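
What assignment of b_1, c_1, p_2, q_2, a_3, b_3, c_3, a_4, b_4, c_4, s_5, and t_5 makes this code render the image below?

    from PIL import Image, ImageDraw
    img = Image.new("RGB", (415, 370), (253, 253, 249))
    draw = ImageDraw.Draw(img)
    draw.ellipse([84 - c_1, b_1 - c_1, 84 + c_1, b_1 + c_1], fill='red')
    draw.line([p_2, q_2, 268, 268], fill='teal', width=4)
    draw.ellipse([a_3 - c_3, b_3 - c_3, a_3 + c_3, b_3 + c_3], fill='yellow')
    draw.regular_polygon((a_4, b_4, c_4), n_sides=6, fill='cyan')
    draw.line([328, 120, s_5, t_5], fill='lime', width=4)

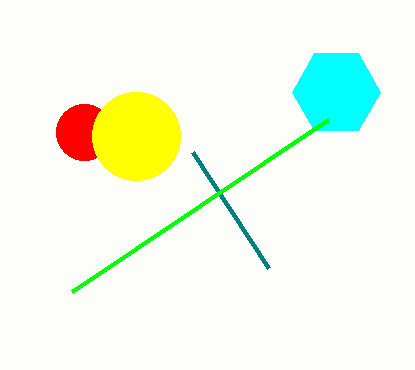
b_1 = 132; c_1 = 28; p_2 = 192; q_2 = 152; a_3 = 136; b_3 = 136; c_3 = 44; a_4 = 336; b_4 = 92; c_4 = 44; s_5 = 72; t_5 = 292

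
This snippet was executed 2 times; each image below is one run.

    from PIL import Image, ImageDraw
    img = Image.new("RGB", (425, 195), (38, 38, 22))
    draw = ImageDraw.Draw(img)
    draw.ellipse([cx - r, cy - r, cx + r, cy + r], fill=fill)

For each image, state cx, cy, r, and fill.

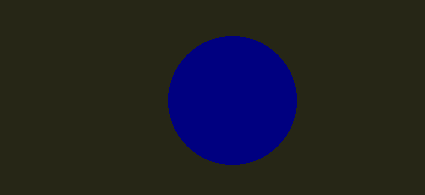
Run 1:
cx = 232; cy = 100; r = 64; fill = 'navy'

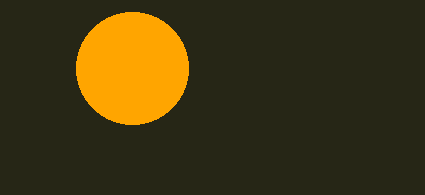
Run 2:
cx = 132; cy = 68; r = 56; fill = 'orange'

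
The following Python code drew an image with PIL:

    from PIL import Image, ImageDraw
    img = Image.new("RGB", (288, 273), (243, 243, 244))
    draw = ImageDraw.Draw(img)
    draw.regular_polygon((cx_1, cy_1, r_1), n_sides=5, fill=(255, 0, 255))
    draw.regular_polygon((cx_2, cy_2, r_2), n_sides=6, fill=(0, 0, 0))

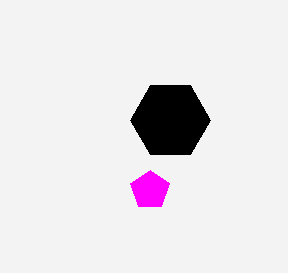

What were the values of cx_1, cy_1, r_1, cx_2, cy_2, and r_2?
cx_1 = 150; cy_1 = 190; r_1 = 20; cx_2 = 170; cy_2 = 120; r_2 = 40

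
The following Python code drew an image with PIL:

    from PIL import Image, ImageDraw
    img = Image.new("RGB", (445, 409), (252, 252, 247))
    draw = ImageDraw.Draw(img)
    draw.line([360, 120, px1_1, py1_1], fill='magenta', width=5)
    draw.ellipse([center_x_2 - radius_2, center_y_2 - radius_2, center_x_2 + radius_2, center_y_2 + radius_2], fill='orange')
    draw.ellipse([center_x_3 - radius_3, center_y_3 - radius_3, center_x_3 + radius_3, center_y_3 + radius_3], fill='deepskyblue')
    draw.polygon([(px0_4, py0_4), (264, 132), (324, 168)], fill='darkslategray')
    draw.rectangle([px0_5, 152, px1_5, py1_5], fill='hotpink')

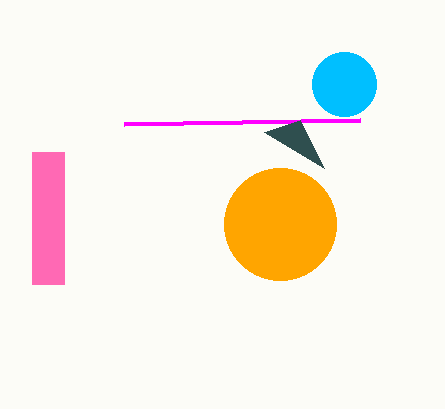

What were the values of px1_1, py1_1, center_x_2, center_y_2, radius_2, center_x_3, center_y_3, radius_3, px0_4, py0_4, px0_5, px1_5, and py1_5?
px1_1 = 124
py1_1 = 124
center_x_2 = 280
center_y_2 = 224
radius_2 = 56
center_x_3 = 344
center_y_3 = 84
radius_3 = 32
px0_4 = 300
py0_4 = 120
px0_5 = 32
px1_5 = 64
py1_5 = 284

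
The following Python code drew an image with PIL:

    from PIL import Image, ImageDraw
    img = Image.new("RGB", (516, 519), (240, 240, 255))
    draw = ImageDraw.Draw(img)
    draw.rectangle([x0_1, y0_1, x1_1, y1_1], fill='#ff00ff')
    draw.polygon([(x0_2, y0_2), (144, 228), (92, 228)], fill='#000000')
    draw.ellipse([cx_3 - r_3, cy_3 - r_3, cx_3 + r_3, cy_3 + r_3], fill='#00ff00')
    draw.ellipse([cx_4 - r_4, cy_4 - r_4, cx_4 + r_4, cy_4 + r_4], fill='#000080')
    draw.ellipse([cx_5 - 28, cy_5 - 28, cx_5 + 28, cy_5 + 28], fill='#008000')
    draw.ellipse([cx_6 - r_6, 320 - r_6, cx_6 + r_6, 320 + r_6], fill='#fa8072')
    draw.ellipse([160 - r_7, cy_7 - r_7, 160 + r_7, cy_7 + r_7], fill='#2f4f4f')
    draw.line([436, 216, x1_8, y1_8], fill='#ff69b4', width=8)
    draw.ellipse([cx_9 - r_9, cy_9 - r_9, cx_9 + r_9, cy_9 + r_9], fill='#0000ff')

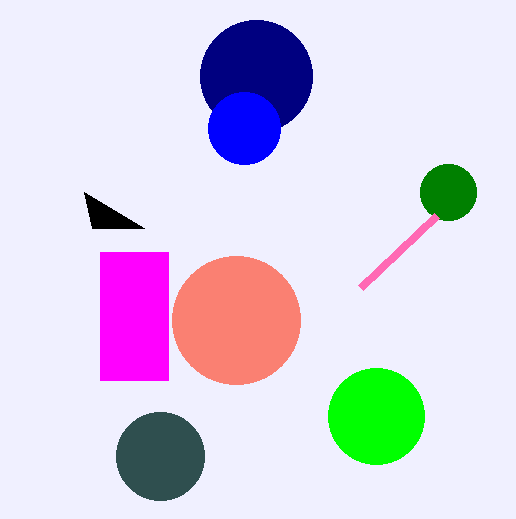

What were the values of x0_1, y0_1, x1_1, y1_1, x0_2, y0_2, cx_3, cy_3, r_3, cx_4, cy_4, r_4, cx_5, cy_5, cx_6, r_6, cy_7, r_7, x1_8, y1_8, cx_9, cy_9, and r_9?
x0_1 = 100; y0_1 = 252; x1_1 = 168; y1_1 = 380; x0_2 = 84; y0_2 = 192; cx_3 = 376; cy_3 = 416; r_3 = 48; cx_4 = 256; cy_4 = 76; r_4 = 56; cx_5 = 448; cy_5 = 192; cx_6 = 236; r_6 = 64; cy_7 = 456; r_7 = 44; x1_8 = 360; y1_8 = 288; cx_9 = 244; cy_9 = 128; r_9 = 36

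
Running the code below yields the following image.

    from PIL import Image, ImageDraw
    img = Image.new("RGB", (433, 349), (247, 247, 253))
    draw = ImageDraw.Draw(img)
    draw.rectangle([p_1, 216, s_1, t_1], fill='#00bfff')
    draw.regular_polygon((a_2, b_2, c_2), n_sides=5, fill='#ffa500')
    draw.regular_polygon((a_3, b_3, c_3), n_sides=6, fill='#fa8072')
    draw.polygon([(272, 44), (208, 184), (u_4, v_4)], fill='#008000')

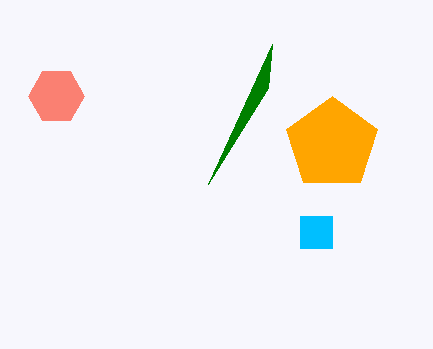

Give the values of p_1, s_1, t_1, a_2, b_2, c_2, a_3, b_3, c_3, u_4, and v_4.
p_1 = 300, s_1 = 332, t_1 = 248, a_2 = 332, b_2 = 144, c_2 = 48, a_3 = 56, b_3 = 96, c_3 = 28, u_4 = 268, v_4 = 88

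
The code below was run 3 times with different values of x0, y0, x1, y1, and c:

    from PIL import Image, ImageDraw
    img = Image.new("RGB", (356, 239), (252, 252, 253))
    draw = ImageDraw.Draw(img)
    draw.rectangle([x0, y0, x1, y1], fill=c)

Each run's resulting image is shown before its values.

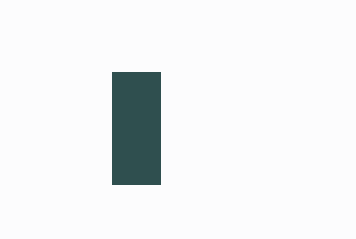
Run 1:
x0 = 112, y0 = 72, x1 = 160, y1 = 184, c = 'darkslategray'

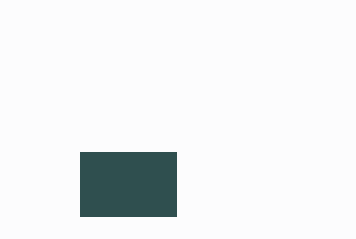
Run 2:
x0 = 80, y0 = 152, x1 = 176, y1 = 216, c = 'darkslategray'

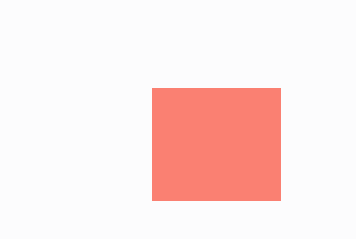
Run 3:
x0 = 152
y0 = 88
x1 = 280
y1 = 200
c = 'salmon'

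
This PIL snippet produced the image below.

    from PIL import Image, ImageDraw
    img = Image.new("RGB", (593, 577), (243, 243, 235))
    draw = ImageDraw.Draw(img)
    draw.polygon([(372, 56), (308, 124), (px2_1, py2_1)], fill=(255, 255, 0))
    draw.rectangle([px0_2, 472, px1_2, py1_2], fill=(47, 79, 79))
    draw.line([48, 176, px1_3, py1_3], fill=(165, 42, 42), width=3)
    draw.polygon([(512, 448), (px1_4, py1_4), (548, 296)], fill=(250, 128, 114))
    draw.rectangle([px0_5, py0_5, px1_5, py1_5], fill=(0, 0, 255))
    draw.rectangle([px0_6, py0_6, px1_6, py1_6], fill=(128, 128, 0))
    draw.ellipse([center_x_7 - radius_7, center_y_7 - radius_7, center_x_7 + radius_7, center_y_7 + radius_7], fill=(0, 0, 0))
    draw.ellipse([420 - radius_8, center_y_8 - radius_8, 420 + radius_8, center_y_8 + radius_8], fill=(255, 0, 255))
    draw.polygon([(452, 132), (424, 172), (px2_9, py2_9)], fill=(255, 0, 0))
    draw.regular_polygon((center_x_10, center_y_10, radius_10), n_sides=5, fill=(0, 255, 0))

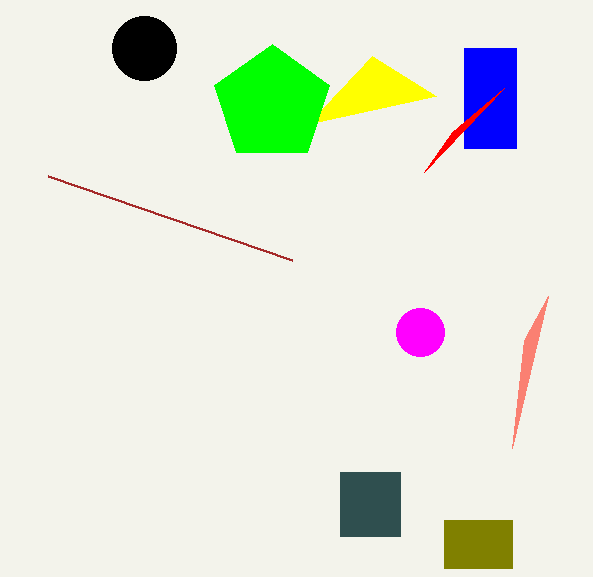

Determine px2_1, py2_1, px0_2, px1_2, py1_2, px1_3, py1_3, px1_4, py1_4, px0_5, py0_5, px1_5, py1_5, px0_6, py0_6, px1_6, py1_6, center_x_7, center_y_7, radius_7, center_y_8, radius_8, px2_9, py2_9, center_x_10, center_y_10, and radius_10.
px2_1 = 436; py2_1 = 96; px0_2 = 340; px1_2 = 400; py1_2 = 536; px1_3 = 292; py1_3 = 260; px1_4 = 524; py1_4 = 340; px0_5 = 464; py0_5 = 48; px1_5 = 516; py1_5 = 148; px0_6 = 444; py0_6 = 520; px1_6 = 512; py1_6 = 568; center_x_7 = 144; center_y_7 = 48; radius_7 = 32; center_y_8 = 332; radius_8 = 24; px2_9 = 504; py2_9 = 88; center_x_10 = 272; center_y_10 = 104; radius_10 = 60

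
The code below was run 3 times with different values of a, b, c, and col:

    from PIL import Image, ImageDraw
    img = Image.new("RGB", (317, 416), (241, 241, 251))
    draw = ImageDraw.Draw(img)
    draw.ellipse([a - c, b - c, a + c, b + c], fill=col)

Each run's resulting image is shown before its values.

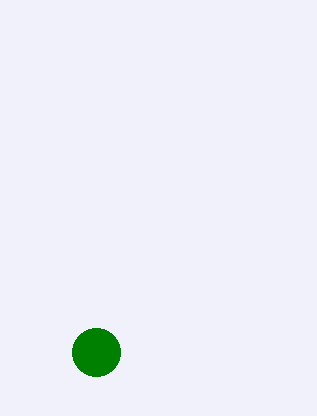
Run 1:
a = 96, b = 352, c = 24, col = 'green'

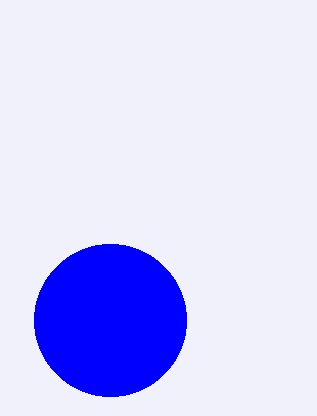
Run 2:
a = 110
b = 320
c = 76
col = 'blue'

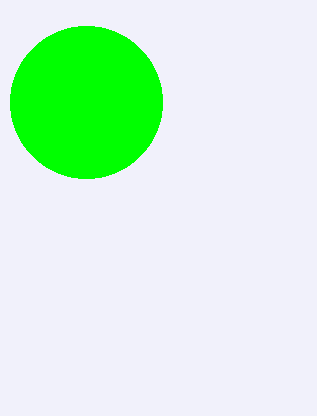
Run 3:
a = 86; b = 102; c = 76; col = 'lime'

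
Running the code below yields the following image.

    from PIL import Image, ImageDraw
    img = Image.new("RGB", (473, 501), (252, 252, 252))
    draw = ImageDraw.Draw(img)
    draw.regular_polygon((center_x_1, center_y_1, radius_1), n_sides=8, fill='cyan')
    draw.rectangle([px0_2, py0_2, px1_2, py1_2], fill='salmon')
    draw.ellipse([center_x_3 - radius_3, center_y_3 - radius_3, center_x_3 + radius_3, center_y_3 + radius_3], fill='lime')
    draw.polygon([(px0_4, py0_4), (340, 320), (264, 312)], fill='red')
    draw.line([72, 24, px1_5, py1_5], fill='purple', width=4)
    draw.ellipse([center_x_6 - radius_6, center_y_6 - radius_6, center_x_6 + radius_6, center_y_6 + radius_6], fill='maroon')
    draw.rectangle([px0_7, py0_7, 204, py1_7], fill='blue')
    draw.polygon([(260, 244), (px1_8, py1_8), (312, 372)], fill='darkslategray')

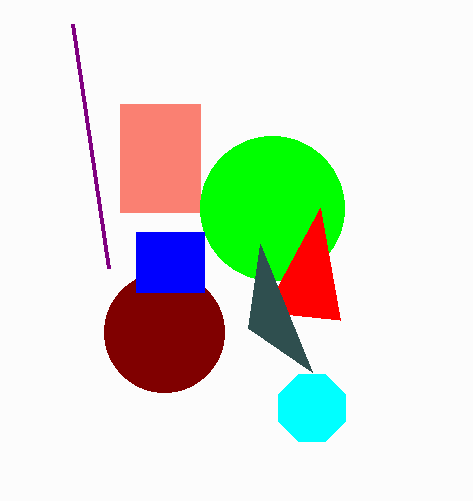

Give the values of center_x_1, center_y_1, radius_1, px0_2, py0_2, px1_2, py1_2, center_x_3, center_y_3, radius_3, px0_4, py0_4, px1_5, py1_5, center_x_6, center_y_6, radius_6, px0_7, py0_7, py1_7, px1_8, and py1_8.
center_x_1 = 312; center_y_1 = 408; radius_1 = 36; px0_2 = 120; py0_2 = 104; px1_2 = 200; py1_2 = 212; center_x_3 = 272; center_y_3 = 208; radius_3 = 72; px0_4 = 320; py0_4 = 208; px1_5 = 108; py1_5 = 268; center_x_6 = 164; center_y_6 = 332; radius_6 = 60; px0_7 = 136; py0_7 = 232; py1_7 = 292; px1_8 = 248; py1_8 = 328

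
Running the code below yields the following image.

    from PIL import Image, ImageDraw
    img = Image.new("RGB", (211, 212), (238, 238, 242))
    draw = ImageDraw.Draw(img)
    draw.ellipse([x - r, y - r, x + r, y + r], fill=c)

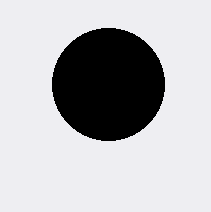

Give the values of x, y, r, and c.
x = 108, y = 84, r = 56, c = 'black'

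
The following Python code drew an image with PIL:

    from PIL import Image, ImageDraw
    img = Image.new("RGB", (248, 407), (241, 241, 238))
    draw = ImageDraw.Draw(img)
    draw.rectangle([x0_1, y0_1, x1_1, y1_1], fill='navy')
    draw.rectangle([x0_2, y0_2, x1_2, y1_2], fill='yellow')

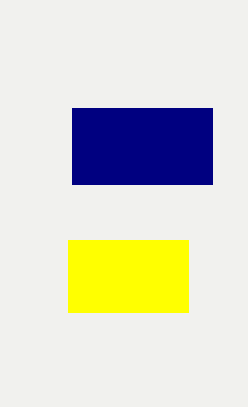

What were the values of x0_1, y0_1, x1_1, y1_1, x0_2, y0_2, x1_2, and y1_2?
x0_1 = 72
y0_1 = 108
x1_1 = 212
y1_1 = 184
x0_2 = 68
y0_2 = 240
x1_2 = 188
y1_2 = 312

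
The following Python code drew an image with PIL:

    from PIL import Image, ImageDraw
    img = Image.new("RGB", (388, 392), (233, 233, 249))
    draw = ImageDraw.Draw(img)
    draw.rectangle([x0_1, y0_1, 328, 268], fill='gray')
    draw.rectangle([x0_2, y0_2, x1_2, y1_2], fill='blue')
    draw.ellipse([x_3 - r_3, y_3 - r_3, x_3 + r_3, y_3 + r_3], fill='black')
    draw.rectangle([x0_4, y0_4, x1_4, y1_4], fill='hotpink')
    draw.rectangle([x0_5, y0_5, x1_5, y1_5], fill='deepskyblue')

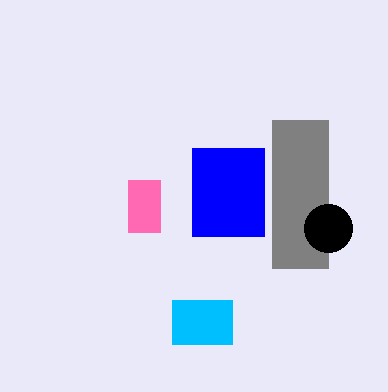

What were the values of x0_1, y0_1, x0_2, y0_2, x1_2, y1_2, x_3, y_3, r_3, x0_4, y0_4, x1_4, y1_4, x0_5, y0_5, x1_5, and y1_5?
x0_1 = 272
y0_1 = 120
x0_2 = 192
y0_2 = 148
x1_2 = 264
y1_2 = 236
x_3 = 328
y_3 = 228
r_3 = 24
x0_4 = 128
y0_4 = 180
x1_4 = 160
y1_4 = 232
x0_5 = 172
y0_5 = 300
x1_5 = 232
y1_5 = 344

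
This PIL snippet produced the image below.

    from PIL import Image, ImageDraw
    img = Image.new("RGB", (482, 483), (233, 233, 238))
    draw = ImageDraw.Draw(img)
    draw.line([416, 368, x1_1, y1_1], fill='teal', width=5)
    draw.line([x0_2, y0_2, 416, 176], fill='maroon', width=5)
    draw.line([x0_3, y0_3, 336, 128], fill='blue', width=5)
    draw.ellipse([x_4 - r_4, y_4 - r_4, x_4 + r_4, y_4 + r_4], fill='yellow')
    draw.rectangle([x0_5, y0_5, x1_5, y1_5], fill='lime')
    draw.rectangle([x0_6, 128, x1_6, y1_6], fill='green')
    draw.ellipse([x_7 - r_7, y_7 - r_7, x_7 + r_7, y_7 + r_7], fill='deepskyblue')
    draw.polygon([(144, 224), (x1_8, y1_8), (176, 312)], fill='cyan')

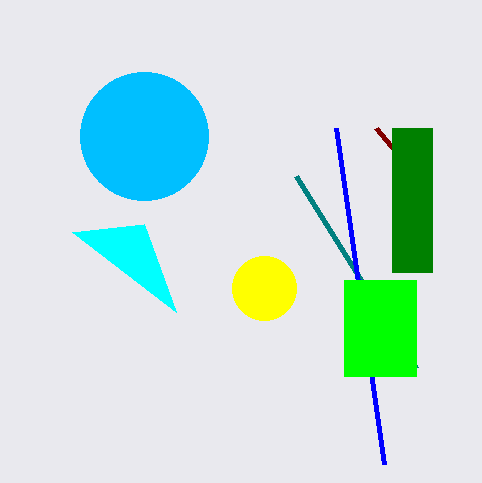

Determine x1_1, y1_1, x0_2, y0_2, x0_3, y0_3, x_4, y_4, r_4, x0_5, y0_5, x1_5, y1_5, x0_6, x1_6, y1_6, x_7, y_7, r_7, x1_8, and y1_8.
x1_1 = 296, y1_1 = 176, x0_2 = 376, y0_2 = 128, x0_3 = 384, y0_3 = 464, x_4 = 264, y_4 = 288, r_4 = 32, x0_5 = 344, y0_5 = 280, x1_5 = 416, y1_5 = 376, x0_6 = 392, x1_6 = 432, y1_6 = 272, x_7 = 144, y_7 = 136, r_7 = 64, x1_8 = 72, y1_8 = 232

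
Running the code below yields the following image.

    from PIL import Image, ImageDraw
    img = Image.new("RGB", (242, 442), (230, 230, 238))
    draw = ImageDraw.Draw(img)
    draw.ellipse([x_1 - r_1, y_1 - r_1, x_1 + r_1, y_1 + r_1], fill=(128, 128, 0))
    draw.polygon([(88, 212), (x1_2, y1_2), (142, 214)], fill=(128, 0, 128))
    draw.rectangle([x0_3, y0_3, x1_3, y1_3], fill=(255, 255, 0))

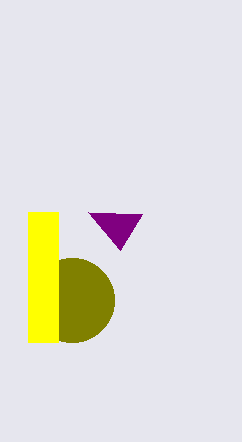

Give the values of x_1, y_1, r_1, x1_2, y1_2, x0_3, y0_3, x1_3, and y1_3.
x_1 = 72; y_1 = 300; r_1 = 42; x1_2 = 120; y1_2 = 250; x0_3 = 28; y0_3 = 212; x1_3 = 58; y1_3 = 342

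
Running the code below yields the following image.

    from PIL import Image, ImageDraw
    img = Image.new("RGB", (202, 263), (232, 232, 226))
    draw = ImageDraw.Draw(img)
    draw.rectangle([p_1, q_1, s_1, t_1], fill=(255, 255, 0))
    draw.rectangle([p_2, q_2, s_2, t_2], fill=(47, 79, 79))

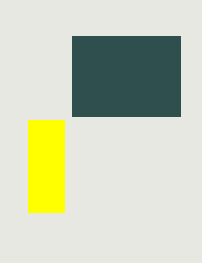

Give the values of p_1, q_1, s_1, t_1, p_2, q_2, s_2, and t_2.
p_1 = 28
q_1 = 120
s_1 = 64
t_1 = 212
p_2 = 72
q_2 = 36
s_2 = 180
t_2 = 116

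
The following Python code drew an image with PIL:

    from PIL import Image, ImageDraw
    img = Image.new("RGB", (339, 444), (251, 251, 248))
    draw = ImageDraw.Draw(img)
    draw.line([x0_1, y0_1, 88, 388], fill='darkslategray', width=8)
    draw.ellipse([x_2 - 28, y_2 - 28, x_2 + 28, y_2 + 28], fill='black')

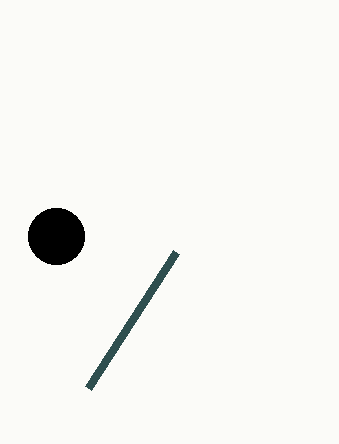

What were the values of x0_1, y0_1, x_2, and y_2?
x0_1 = 176
y0_1 = 252
x_2 = 56
y_2 = 236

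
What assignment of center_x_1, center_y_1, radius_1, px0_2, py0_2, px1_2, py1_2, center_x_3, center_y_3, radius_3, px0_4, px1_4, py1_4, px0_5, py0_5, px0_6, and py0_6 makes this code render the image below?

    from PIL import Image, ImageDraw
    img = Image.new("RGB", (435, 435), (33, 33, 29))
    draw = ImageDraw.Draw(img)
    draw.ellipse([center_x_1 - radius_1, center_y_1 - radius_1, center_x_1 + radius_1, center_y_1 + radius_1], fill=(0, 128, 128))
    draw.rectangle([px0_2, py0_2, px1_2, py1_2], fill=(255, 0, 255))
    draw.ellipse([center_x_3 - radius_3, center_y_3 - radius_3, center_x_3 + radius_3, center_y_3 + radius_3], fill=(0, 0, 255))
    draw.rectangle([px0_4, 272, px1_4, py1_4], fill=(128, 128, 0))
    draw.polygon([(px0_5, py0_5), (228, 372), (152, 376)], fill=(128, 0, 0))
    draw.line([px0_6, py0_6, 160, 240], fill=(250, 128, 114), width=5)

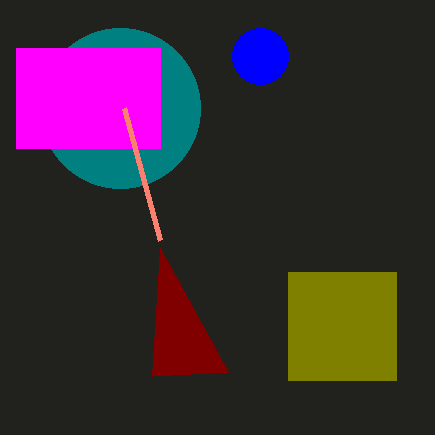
center_x_1 = 120, center_y_1 = 108, radius_1 = 80, px0_2 = 16, py0_2 = 48, px1_2 = 160, py1_2 = 148, center_x_3 = 260, center_y_3 = 56, radius_3 = 28, px0_4 = 288, px1_4 = 396, py1_4 = 380, px0_5 = 160, py0_5 = 248, px0_6 = 124, py0_6 = 108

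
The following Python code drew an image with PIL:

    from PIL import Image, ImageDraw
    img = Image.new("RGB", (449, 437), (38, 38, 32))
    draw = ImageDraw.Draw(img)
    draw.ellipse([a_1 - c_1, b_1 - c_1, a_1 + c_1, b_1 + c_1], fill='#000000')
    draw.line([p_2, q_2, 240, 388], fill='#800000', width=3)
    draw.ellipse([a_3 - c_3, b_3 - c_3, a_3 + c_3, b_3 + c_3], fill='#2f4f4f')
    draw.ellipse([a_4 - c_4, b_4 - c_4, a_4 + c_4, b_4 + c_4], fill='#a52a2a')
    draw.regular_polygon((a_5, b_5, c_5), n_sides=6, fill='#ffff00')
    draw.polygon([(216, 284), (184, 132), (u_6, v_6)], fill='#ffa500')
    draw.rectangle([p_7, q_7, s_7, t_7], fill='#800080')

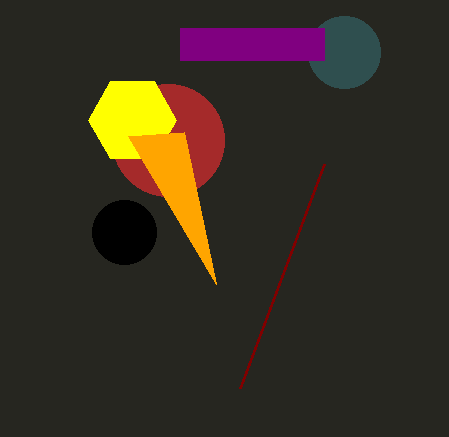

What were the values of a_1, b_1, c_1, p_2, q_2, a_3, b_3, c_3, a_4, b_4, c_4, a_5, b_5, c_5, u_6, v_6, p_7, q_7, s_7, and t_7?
a_1 = 124
b_1 = 232
c_1 = 32
p_2 = 324
q_2 = 164
a_3 = 344
b_3 = 52
c_3 = 36
a_4 = 168
b_4 = 140
c_4 = 56
a_5 = 132
b_5 = 120
c_5 = 44
u_6 = 128
v_6 = 136
p_7 = 180
q_7 = 28
s_7 = 324
t_7 = 60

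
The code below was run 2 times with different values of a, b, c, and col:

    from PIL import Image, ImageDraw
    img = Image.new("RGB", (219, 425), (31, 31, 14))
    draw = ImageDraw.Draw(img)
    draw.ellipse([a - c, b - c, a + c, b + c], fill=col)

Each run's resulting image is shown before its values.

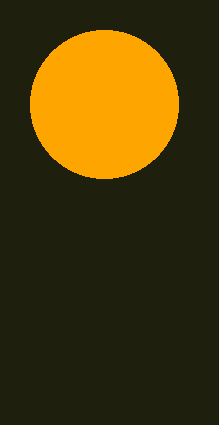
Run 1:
a = 104
b = 104
c = 74
col = 'orange'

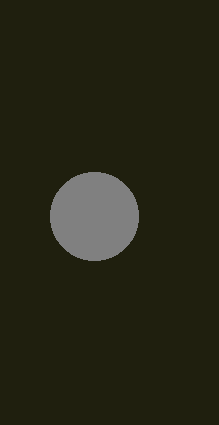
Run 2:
a = 94, b = 216, c = 44, col = 'gray'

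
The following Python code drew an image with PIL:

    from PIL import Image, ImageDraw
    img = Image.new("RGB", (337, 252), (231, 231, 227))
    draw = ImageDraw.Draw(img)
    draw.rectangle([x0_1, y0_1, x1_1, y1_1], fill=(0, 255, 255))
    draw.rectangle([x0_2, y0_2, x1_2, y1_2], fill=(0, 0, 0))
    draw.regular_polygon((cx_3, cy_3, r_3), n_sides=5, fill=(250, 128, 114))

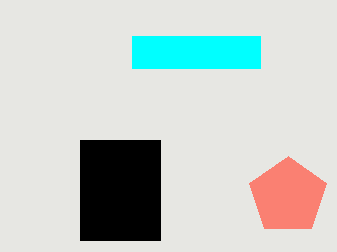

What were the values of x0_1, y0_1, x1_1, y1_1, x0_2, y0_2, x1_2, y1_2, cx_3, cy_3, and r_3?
x0_1 = 132; y0_1 = 36; x1_1 = 260; y1_1 = 68; x0_2 = 80; y0_2 = 140; x1_2 = 160; y1_2 = 240; cx_3 = 288; cy_3 = 196; r_3 = 40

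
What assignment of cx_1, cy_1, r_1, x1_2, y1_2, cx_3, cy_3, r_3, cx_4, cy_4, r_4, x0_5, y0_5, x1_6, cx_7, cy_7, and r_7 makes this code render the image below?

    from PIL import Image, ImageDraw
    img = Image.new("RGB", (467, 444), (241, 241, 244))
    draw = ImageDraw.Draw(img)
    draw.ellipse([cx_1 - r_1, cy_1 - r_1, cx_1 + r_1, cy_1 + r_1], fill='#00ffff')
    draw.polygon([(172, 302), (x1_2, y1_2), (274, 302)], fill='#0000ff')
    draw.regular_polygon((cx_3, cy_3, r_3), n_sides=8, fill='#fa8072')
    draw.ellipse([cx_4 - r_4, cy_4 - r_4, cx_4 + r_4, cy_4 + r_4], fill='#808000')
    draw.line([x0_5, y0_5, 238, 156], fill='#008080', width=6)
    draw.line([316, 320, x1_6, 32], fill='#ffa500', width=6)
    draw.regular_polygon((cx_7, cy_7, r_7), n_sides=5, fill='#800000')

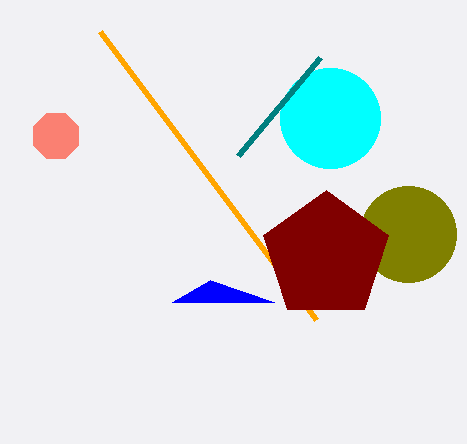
cx_1 = 330
cy_1 = 118
r_1 = 50
x1_2 = 210
y1_2 = 280
cx_3 = 56
cy_3 = 136
r_3 = 24
cx_4 = 408
cy_4 = 234
r_4 = 48
x0_5 = 320
y0_5 = 58
x1_6 = 100
cx_7 = 326
cy_7 = 256
r_7 = 66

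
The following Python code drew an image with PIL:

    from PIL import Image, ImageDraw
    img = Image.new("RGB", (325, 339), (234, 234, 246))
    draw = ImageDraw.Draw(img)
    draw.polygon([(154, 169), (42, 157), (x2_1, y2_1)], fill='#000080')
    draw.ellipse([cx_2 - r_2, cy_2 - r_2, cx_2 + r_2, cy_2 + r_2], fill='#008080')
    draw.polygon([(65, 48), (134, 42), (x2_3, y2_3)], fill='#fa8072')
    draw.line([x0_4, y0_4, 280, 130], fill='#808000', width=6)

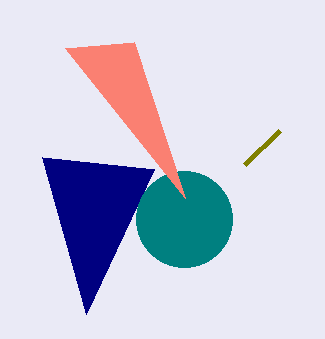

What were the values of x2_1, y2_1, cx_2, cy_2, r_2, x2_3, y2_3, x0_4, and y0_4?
x2_1 = 86
y2_1 = 314
cx_2 = 184
cy_2 = 219
r_2 = 48
x2_3 = 185
y2_3 = 198
x0_4 = 245
y0_4 = 164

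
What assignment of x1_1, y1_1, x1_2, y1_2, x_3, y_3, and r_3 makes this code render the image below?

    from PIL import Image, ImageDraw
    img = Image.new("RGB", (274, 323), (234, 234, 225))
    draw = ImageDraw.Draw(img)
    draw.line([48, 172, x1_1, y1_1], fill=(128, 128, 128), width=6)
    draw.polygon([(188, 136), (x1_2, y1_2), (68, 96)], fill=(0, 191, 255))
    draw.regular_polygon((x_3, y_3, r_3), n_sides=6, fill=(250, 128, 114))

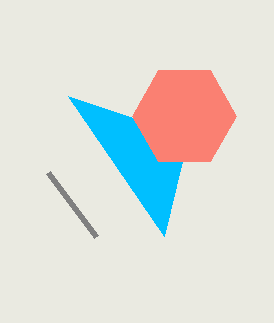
x1_1 = 96; y1_1 = 236; x1_2 = 164; y1_2 = 236; x_3 = 184; y_3 = 116; r_3 = 52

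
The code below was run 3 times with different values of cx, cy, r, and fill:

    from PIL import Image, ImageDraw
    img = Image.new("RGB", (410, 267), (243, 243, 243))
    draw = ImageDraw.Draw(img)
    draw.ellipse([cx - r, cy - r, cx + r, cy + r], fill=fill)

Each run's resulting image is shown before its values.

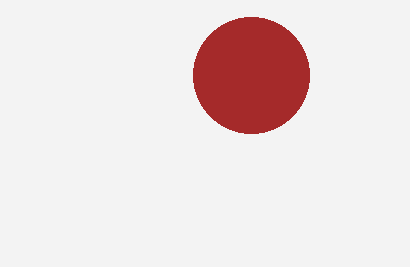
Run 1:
cx = 251; cy = 75; r = 58; fill = 'brown'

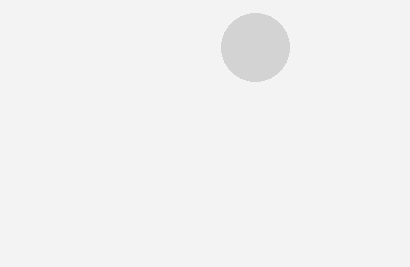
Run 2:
cx = 255, cy = 47, r = 34, fill = 'lightgray'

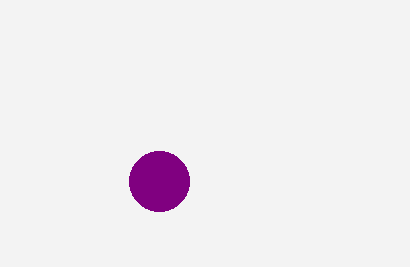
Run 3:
cx = 159; cy = 181; r = 30; fill = 'purple'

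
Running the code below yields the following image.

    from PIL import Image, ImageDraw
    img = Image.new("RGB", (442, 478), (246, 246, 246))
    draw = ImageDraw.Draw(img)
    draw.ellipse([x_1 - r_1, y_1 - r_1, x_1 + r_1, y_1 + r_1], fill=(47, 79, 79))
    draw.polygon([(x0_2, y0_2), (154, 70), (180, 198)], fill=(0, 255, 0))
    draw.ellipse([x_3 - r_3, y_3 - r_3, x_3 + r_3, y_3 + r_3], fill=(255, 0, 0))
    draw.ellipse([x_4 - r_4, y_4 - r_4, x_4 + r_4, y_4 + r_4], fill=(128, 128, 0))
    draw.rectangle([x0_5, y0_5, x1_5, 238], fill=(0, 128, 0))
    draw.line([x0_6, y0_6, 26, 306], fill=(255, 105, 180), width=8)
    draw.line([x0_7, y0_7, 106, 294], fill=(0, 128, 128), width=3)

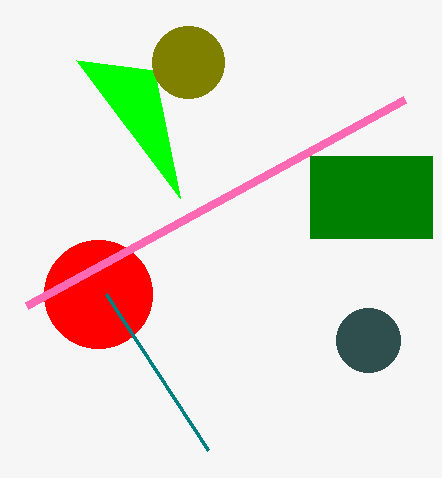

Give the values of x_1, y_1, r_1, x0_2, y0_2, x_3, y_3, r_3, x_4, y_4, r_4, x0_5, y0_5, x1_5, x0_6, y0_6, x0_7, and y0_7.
x_1 = 368; y_1 = 340; r_1 = 32; x0_2 = 76; y0_2 = 60; x_3 = 98; y_3 = 294; r_3 = 54; x_4 = 188; y_4 = 62; r_4 = 36; x0_5 = 310; y0_5 = 156; x1_5 = 432; x0_6 = 404; y0_6 = 100; x0_7 = 208; y0_7 = 450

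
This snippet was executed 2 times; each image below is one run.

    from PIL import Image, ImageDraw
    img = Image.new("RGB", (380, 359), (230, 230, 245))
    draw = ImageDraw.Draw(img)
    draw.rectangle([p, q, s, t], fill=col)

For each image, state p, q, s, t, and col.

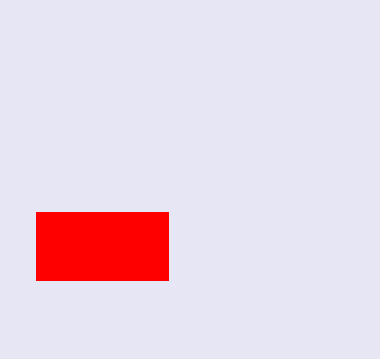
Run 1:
p = 36; q = 212; s = 168; t = 280; col = 'red'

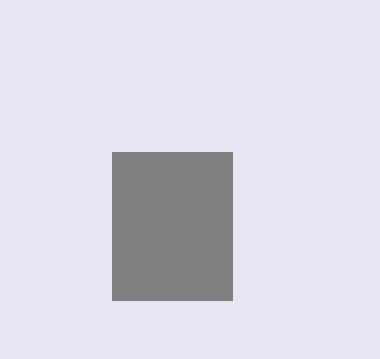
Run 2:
p = 112; q = 152; s = 232; t = 300; col = 'gray'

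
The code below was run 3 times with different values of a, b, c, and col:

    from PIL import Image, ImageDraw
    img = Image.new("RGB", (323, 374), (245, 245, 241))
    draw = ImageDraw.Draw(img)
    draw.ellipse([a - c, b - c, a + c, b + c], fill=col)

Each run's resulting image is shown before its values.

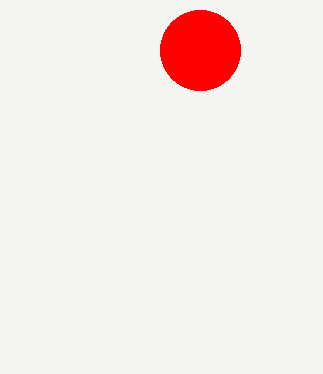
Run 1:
a = 200; b = 50; c = 40; col = 'red'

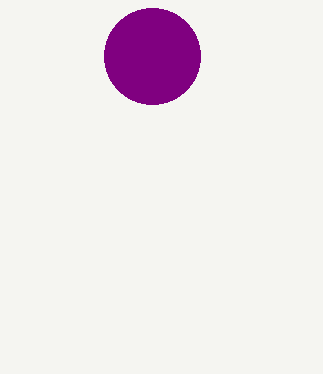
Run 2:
a = 152
b = 56
c = 48
col = 'purple'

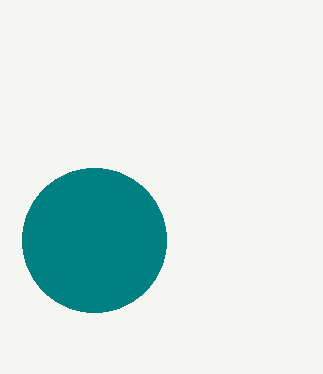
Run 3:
a = 94
b = 240
c = 72
col = 'teal'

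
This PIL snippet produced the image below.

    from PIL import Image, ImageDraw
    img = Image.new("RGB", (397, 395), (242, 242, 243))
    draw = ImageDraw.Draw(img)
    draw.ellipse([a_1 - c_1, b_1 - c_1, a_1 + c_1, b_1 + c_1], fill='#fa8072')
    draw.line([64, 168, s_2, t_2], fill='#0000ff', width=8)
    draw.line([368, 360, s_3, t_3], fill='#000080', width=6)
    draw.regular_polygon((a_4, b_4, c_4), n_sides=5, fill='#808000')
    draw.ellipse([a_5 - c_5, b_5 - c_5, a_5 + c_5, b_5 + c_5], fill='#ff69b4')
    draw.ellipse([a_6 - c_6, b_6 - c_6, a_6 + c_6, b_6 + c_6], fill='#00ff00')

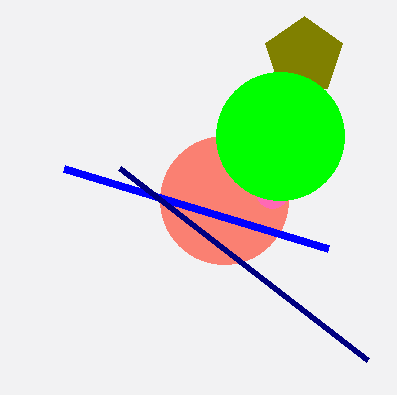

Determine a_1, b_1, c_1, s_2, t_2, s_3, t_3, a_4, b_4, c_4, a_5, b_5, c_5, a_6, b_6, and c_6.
a_1 = 224; b_1 = 200; c_1 = 64; s_2 = 328; t_2 = 248; s_3 = 120; t_3 = 168; a_4 = 304; b_4 = 56; c_4 = 40; a_5 = 272; b_5 = 192; c_5 = 16; a_6 = 280; b_6 = 136; c_6 = 64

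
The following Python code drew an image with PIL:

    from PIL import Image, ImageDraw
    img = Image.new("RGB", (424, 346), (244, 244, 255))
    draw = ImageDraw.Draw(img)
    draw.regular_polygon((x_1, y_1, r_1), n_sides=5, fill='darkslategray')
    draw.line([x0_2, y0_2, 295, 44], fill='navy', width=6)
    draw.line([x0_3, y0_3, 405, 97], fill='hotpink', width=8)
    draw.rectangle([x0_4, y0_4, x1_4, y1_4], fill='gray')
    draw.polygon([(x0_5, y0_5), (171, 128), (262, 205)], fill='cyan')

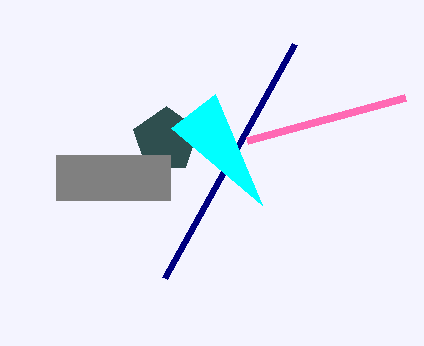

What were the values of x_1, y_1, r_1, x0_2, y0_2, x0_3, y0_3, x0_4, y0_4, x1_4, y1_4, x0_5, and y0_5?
x_1 = 166; y_1 = 140; r_1 = 34; x0_2 = 165; y0_2 = 278; x0_3 = 247; y0_3 = 140; x0_4 = 56; y0_4 = 155; x1_4 = 170; y1_4 = 200; x0_5 = 215; y0_5 = 94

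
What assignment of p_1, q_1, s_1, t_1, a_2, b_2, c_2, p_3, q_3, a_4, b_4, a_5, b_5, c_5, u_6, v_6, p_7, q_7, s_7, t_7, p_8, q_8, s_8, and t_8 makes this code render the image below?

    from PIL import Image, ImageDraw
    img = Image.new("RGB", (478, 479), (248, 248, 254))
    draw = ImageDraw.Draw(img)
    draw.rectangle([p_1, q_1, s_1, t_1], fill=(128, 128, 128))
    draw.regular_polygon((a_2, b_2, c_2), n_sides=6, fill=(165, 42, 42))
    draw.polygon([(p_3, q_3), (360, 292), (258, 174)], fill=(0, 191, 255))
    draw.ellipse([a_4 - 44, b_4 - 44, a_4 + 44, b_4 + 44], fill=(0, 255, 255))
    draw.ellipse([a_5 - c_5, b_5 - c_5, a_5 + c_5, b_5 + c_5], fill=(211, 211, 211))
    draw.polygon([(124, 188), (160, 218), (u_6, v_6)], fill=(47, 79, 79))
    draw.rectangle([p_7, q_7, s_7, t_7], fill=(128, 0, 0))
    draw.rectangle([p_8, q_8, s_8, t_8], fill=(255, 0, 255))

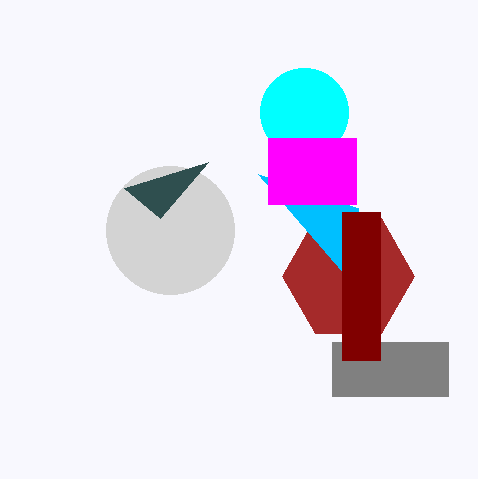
p_1 = 332; q_1 = 342; s_1 = 448; t_1 = 396; a_2 = 348; b_2 = 276; c_2 = 66; p_3 = 358; q_3 = 208; a_4 = 304; b_4 = 112; a_5 = 170; b_5 = 230; c_5 = 64; u_6 = 208; v_6 = 162; p_7 = 342; q_7 = 212; s_7 = 380; t_7 = 360; p_8 = 268; q_8 = 138; s_8 = 356; t_8 = 204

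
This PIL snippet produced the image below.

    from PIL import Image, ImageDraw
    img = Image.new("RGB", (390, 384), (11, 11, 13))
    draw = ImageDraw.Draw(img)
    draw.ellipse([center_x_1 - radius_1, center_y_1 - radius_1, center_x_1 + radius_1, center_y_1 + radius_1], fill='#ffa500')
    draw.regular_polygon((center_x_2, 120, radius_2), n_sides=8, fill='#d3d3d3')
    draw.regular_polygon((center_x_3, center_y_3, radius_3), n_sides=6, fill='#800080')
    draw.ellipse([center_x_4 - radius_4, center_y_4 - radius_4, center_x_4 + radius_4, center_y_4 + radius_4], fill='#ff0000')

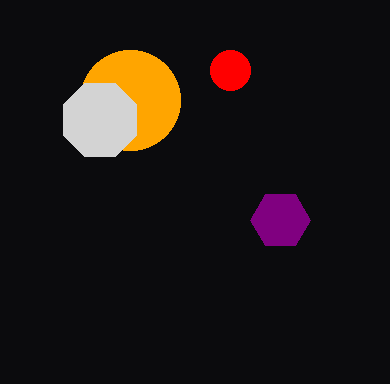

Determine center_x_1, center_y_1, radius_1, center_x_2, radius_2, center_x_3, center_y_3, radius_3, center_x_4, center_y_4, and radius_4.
center_x_1 = 130, center_y_1 = 100, radius_1 = 50, center_x_2 = 100, radius_2 = 40, center_x_3 = 280, center_y_3 = 220, radius_3 = 30, center_x_4 = 230, center_y_4 = 70, radius_4 = 20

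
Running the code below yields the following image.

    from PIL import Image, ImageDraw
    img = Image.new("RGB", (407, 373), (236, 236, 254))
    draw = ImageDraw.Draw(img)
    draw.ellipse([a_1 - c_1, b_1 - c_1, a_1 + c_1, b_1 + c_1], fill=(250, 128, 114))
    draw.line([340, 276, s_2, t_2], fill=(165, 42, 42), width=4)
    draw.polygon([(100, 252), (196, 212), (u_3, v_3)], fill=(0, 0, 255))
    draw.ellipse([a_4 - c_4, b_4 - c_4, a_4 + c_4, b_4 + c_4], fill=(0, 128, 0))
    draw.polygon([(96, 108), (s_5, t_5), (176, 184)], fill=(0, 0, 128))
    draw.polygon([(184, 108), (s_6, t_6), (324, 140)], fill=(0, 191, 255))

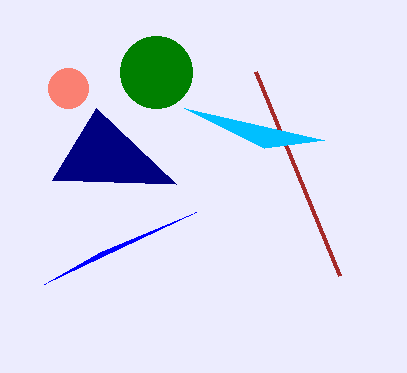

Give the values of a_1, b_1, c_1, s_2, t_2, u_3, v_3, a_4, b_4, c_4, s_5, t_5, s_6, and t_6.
a_1 = 68, b_1 = 88, c_1 = 20, s_2 = 256, t_2 = 72, u_3 = 44, v_3 = 284, a_4 = 156, b_4 = 72, c_4 = 36, s_5 = 52, t_5 = 180, s_6 = 264, t_6 = 148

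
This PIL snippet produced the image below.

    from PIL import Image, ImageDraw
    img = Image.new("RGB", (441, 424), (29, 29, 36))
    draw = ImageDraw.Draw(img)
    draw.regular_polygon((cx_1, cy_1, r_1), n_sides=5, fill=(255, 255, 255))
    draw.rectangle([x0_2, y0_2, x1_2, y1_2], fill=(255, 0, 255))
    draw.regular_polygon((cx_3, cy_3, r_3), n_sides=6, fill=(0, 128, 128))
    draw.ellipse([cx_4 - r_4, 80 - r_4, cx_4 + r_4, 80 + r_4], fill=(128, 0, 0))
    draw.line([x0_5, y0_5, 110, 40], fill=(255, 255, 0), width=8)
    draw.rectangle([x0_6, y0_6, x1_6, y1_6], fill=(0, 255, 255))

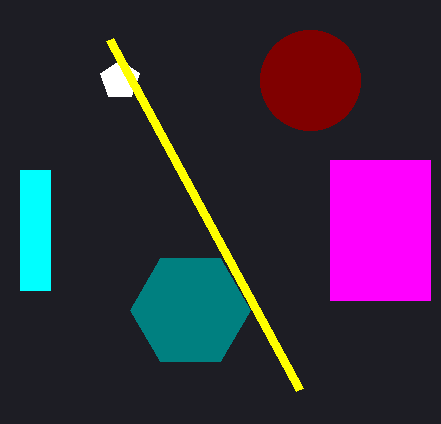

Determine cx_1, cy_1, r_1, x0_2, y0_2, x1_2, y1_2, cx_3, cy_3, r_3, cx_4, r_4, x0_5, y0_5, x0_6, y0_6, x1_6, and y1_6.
cx_1 = 120; cy_1 = 80; r_1 = 20; x0_2 = 330; y0_2 = 160; x1_2 = 430; y1_2 = 300; cx_3 = 190; cy_3 = 310; r_3 = 60; cx_4 = 310; r_4 = 50; x0_5 = 300; y0_5 = 390; x0_6 = 20; y0_6 = 170; x1_6 = 50; y1_6 = 290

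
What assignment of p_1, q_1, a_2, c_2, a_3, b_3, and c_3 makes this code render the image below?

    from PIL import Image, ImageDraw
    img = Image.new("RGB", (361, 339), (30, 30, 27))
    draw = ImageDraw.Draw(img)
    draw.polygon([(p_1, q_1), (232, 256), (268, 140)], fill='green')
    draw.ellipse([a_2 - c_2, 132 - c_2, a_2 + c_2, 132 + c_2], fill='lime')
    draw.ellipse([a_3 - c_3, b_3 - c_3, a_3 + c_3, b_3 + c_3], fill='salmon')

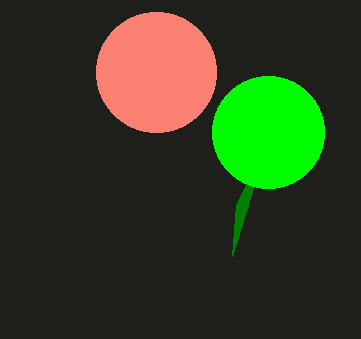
p_1 = 236, q_1 = 204, a_2 = 268, c_2 = 56, a_3 = 156, b_3 = 72, c_3 = 60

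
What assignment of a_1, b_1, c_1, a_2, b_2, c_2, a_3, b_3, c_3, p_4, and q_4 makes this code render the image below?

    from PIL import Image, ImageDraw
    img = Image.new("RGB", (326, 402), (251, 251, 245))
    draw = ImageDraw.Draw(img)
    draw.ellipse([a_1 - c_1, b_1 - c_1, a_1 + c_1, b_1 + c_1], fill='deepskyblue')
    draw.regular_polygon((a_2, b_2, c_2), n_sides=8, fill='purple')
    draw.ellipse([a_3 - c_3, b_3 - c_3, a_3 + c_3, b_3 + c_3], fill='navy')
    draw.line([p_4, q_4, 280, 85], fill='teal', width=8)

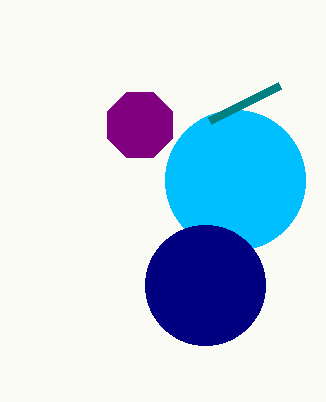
a_1 = 235; b_1 = 180; c_1 = 70; a_2 = 140; b_2 = 125; c_2 = 35; a_3 = 205; b_3 = 285; c_3 = 60; p_4 = 210; q_4 = 120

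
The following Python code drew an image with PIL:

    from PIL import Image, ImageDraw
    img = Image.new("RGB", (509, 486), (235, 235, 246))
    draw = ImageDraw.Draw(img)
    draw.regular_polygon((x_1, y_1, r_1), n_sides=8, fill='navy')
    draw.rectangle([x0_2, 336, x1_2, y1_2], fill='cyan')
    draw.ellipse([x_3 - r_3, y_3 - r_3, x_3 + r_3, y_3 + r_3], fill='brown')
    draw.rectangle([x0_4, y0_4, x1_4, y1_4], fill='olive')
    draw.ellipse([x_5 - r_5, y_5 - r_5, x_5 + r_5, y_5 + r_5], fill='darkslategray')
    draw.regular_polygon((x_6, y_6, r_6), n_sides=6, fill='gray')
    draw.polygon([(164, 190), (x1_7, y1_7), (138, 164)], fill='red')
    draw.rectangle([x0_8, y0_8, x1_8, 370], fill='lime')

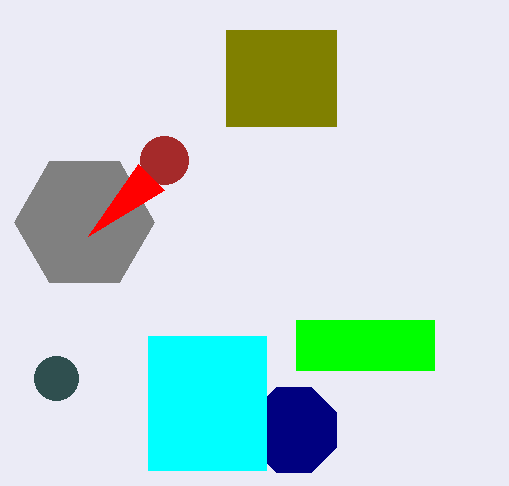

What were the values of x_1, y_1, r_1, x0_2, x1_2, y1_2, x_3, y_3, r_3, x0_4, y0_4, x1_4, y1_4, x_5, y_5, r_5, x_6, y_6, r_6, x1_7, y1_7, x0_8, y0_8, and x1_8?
x_1 = 294, y_1 = 430, r_1 = 46, x0_2 = 148, x1_2 = 266, y1_2 = 470, x_3 = 164, y_3 = 160, r_3 = 24, x0_4 = 226, y0_4 = 30, x1_4 = 336, y1_4 = 126, x_5 = 56, y_5 = 378, r_5 = 22, x_6 = 84, y_6 = 222, r_6 = 70, x1_7 = 88, y1_7 = 236, x0_8 = 296, y0_8 = 320, x1_8 = 434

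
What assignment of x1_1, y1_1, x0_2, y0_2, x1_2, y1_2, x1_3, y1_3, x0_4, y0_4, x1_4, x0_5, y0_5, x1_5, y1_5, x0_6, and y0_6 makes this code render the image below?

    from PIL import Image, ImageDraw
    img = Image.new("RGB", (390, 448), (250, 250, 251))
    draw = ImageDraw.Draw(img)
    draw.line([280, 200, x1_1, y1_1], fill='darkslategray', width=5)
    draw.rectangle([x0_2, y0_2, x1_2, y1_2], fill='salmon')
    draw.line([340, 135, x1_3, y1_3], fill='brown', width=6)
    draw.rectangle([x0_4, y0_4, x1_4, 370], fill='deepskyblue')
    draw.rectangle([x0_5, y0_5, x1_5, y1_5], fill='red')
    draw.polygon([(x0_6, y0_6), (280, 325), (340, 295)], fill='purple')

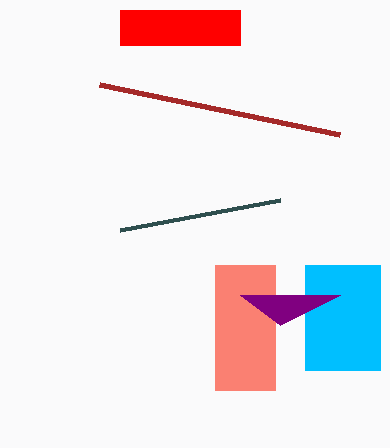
x1_1 = 120
y1_1 = 230
x0_2 = 215
y0_2 = 265
x1_2 = 275
y1_2 = 390
x1_3 = 100
y1_3 = 85
x0_4 = 305
y0_4 = 265
x1_4 = 380
x0_5 = 120
y0_5 = 10
x1_5 = 240
y1_5 = 45
x0_6 = 240
y0_6 = 295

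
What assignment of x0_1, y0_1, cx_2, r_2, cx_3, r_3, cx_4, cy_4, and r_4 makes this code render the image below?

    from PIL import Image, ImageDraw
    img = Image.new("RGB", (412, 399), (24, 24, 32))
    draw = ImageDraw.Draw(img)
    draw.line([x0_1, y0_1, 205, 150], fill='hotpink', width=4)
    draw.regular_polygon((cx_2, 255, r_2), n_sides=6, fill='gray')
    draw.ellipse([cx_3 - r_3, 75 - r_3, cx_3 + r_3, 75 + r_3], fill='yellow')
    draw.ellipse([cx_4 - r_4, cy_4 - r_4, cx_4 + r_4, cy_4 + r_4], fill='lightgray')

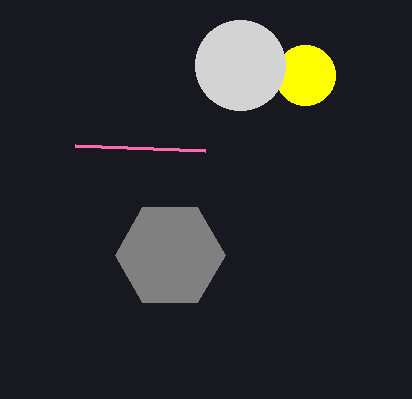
x0_1 = 75, y0_1 = 145, cx_2 = 170, r_2 = 55, cx_3 = 305, r_3 = 30, cx_4 = 240, cy_4 = 65, r_4 = 45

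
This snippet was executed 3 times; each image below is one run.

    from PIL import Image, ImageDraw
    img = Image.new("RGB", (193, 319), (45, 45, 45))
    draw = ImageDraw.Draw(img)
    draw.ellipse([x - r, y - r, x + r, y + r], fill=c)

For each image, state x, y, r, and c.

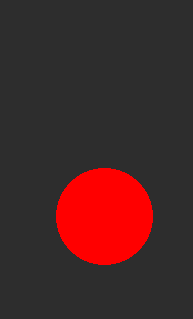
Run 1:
x = 104
y = 216
r = 48
c = 'red'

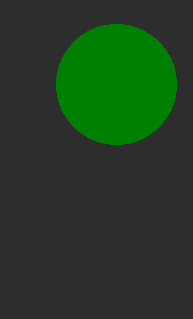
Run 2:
x = 116; y = 84; r = 60; c = 'green'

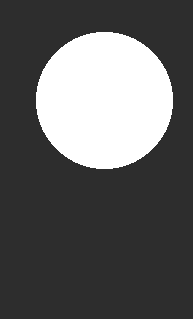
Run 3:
x = 104; y = 100; r = 68; c = 'white'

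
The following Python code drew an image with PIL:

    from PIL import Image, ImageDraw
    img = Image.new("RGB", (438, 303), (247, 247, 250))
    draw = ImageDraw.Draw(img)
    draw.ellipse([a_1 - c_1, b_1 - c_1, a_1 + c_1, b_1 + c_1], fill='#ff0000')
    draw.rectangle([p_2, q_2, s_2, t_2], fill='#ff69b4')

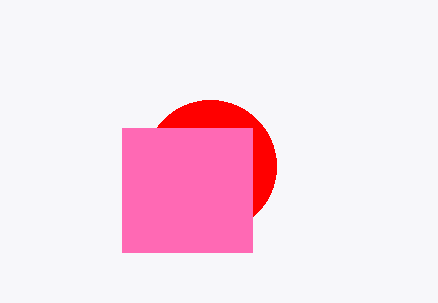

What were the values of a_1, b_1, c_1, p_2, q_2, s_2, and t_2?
a_1 = 210; b_1 = 166; c_1 = 66; p_2 = 122; q_2 = 128; s_2 = 252; t_2 = 252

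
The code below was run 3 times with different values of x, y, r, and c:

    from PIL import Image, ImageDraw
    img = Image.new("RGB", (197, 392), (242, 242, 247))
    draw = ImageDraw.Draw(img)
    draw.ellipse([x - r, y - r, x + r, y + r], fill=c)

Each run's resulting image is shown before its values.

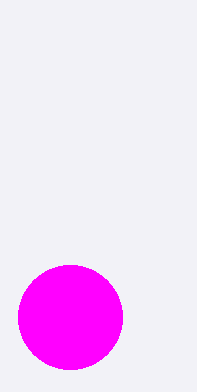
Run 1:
x = 70, y = 317, r = 52, c = 'magenta'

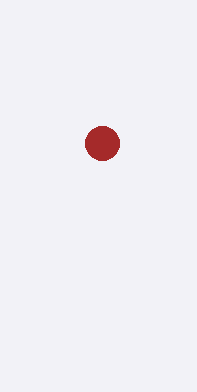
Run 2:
x = 102; y = 143; r = 17; c = 'brown'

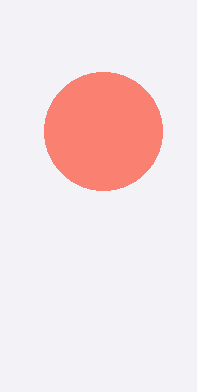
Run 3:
x = 103, y = 131, r = 59, c = 'salmon'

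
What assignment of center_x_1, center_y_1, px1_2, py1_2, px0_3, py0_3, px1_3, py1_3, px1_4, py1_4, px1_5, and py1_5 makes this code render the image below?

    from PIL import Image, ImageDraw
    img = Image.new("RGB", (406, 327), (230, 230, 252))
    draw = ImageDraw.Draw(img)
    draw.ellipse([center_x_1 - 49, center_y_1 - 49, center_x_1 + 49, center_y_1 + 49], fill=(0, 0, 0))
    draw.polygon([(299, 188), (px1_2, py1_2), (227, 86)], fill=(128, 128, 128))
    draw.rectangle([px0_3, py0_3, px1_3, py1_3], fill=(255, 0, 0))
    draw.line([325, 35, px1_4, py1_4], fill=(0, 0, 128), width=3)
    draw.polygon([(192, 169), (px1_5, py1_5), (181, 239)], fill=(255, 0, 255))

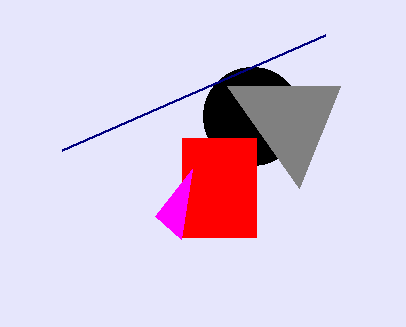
center_x_1 = 252
center_y_1 = 116
px1_2 = 340
py1_2 = 86
px0_3 = 182
py0_3 = 138
px1_3 = 256
py1_3 = 237
px1_4 = 62
py1_4 = 150
px1_5 = 155
py1_5 = 216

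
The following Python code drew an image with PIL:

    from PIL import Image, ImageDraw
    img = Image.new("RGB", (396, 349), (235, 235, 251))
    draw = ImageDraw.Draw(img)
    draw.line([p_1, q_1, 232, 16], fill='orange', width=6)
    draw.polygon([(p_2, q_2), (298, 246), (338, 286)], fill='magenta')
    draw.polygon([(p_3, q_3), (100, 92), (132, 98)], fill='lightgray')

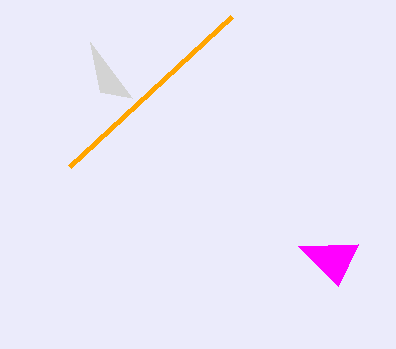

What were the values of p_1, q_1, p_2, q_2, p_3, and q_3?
p_1 = 70
q_1 = 166
p_2 = 358
q_2 = 244
p_3 = 90
q_3 = 42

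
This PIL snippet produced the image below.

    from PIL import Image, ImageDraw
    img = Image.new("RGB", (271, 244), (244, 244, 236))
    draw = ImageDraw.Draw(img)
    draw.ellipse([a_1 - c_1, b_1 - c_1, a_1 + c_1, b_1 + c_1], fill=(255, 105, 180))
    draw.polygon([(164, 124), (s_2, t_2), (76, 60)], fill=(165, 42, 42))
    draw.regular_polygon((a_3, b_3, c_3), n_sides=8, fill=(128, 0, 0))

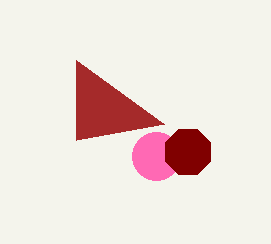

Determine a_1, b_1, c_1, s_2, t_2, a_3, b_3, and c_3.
a_1 = 156
b_1 = 156
c_1 = 24
s_2 = 76
t_2 = 140
a_3 = 188
b_3 = 152
c_3 = 24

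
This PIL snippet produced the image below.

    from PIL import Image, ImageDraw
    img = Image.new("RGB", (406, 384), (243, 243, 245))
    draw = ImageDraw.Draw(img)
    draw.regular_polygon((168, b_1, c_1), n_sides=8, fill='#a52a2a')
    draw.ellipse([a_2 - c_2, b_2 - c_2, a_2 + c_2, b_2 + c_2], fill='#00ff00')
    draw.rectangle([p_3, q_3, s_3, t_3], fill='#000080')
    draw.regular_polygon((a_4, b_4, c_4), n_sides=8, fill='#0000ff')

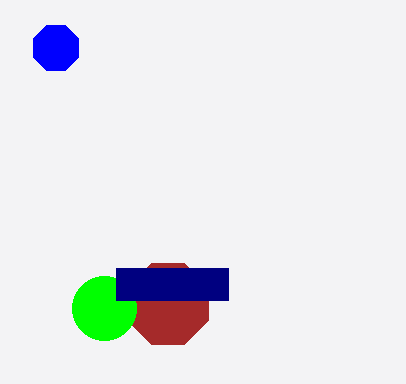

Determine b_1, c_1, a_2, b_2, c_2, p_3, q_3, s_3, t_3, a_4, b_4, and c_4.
b_1 = 304; c_1 = 44; a_2 = 104; b_2 = 308; c_2 = 32; p_3 = 116; q_3 = 268; s_3 = 228; t_3 = 300; a_4 = 56; b_4 = 48; c_4 = 24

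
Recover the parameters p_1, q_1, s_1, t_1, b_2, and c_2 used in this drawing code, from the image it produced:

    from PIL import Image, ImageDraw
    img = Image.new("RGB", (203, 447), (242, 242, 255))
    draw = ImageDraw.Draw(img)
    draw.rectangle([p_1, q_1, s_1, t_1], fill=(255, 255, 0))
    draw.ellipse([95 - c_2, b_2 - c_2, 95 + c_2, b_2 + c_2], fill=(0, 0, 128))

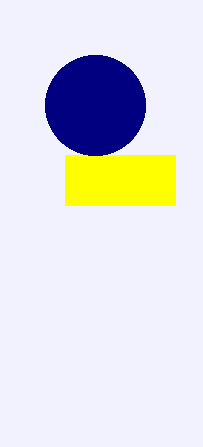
p_1 = 65
q_1 = 155
s_1 = 175
t_1 = 205
b_2 = 105
c_2 = 50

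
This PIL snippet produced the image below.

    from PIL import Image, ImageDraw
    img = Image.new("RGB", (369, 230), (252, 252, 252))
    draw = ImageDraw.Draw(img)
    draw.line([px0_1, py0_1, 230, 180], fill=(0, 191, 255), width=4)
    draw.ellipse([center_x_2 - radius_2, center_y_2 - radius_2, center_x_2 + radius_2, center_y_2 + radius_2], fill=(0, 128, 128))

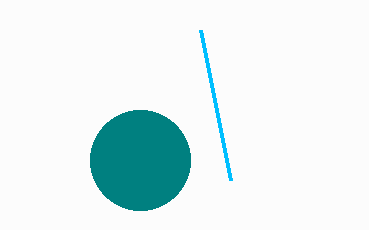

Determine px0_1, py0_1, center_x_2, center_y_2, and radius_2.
px0_1 = 200
py0_1 = 30
center_x_2 = 140
center_y_2 = 160
radius_2 = 50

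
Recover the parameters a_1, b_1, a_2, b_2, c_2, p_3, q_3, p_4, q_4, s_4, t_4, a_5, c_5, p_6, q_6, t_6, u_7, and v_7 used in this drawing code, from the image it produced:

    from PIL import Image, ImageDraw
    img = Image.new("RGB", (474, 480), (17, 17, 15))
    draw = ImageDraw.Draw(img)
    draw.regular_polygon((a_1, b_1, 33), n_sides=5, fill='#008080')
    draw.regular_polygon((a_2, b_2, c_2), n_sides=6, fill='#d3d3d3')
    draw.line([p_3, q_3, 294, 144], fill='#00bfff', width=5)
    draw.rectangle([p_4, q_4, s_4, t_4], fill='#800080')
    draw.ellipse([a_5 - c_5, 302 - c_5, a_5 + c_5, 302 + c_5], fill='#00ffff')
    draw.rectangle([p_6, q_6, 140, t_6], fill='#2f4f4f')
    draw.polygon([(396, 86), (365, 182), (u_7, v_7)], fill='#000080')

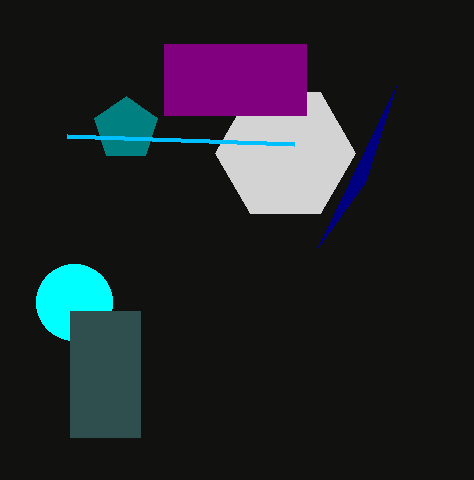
a_1 = 126; b_1 = 129; a_2 = 285; b_2 = 153; c_2 = 70; p_3 = 67; q_3 = 136; p_4 = 164; q_4 = 44; s_4 = 306; t_4 = 115; a_5 = 74; c_5 = 38; p_6 = 70; q_6 = 311; t_6 = 437; u_7 = 318; v_7 = 247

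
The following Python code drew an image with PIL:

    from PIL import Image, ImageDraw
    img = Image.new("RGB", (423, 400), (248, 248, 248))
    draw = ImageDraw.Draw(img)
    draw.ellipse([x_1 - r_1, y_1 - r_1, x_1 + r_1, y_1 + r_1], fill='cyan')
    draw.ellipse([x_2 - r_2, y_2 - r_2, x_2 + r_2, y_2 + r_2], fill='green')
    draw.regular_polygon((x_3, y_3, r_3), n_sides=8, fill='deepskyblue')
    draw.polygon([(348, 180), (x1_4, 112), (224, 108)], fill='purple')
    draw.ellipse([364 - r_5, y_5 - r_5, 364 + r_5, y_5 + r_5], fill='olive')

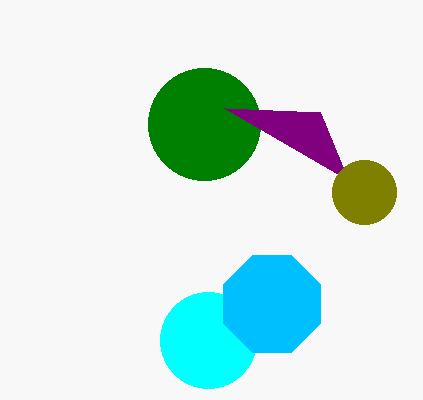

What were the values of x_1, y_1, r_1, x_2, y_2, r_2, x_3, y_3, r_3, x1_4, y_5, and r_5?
x_1 = 208; y_1 = 340; r_1 = 48; x_2 = 204; y_2 = 124; r_2 = 56; x_3 = 272; y_3 = 304; r_3 = 52; x1_4 = 320; y_5 = 192; r_5 = 32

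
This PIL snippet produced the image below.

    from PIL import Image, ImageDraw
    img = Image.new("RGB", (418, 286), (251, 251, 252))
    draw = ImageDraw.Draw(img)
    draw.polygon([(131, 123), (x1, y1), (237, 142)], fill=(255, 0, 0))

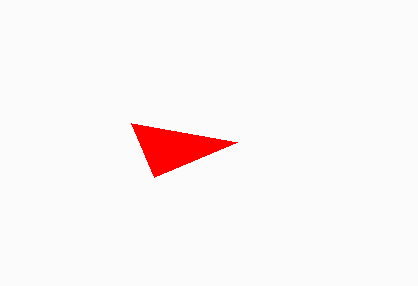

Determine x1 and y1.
x1 = 154, y1 = 177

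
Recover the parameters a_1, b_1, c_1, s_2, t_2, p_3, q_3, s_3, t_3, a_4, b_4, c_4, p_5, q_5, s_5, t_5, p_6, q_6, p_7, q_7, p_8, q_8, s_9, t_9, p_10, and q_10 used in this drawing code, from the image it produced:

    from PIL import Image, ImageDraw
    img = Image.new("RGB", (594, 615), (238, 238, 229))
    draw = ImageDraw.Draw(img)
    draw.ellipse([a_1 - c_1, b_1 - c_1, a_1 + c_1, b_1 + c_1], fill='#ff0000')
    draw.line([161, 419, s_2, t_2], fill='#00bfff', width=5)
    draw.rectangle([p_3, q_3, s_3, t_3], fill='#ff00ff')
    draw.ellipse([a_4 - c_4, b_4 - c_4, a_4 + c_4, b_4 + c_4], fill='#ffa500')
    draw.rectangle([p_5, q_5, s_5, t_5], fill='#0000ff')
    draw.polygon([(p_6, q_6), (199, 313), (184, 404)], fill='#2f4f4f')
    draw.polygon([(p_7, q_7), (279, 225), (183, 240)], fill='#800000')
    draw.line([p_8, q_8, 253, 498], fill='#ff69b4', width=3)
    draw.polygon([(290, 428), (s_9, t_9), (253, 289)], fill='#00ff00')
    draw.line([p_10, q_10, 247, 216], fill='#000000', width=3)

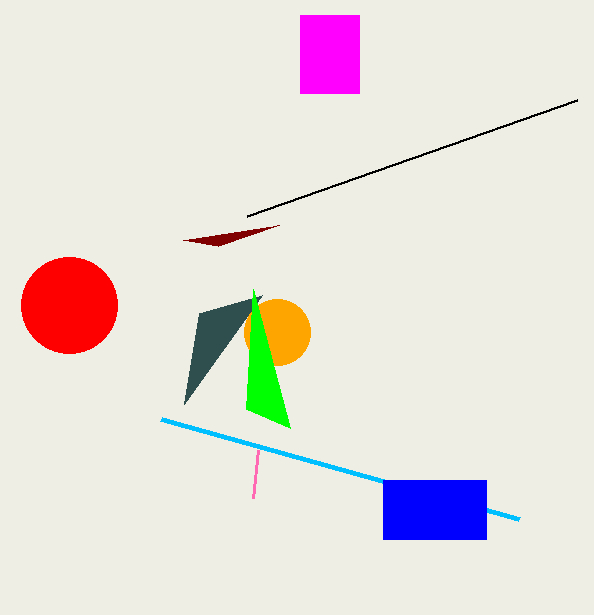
a_1 = 69, b_1 = 305, c_1 = 48, s_2 = 519, t_2 = 519, p_3 = 300, q_3 = 15, s_3 = 359, t_3 = 93, a_4 = 277, b_4 = 332, c_4 = 33, p_5 = 383, q_5 = 480, s_5 = 486, t_5 = 539, p_6 = 262, q_6 = 295, p_7 = 218, q_7 = 246, p_8 = 258, q_8 = 450, s_9 = 246, t_9 = 409, p_10 = 577, q_10 = 100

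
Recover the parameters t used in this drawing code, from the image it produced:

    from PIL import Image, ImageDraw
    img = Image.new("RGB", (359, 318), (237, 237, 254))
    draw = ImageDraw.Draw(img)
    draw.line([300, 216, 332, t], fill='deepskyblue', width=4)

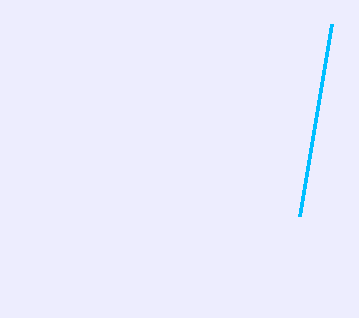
t = 24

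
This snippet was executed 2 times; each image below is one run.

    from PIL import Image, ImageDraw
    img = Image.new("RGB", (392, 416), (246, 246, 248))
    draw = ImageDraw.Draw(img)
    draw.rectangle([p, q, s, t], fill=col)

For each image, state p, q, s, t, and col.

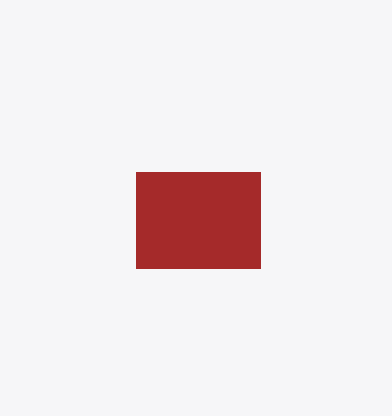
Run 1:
p = 136, q = 172, s = 260, t = 268, col = 'brown'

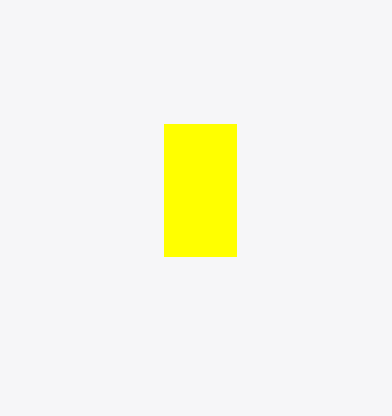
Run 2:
p = 164, q = 124, s = 236, t = 256, col = 'yellow'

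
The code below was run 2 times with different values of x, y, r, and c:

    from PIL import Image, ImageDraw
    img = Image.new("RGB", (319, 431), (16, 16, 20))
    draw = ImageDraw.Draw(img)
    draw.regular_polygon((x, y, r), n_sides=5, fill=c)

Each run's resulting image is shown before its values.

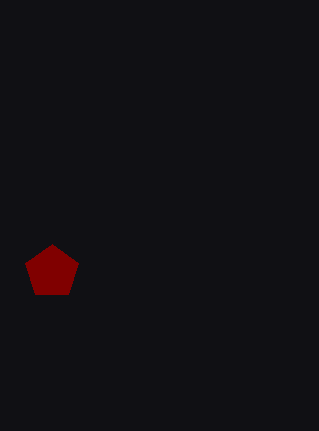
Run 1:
x = 52
y = 272
r = 28
c = 'maroon'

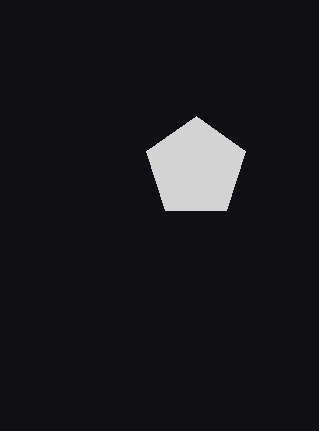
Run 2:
x = 196, y = 168, r = 52, c = 'lightgray'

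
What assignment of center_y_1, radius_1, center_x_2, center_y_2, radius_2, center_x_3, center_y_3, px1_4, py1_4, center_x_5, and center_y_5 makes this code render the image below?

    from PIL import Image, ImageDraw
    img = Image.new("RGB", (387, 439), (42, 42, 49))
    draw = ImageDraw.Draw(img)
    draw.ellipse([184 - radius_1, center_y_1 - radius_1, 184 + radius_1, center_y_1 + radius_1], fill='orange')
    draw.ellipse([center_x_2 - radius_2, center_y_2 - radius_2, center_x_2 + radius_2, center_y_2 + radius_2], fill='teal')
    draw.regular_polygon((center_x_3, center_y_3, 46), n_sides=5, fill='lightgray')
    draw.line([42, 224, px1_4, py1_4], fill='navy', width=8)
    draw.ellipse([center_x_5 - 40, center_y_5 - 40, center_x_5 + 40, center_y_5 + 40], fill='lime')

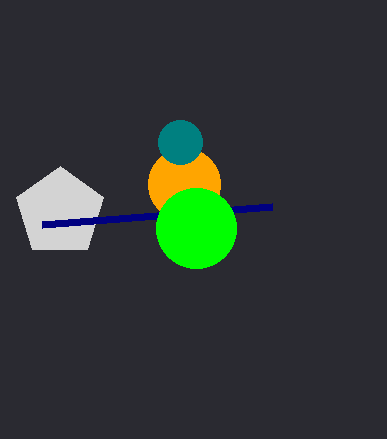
center_y_1 = 184
radius_1 = 36
center_x_2 = 180
center_y_2 = 142
radius_2 = 22
center_x_3 = 60
center_y_3 = 212
px1_4 = 272
py1_4 = 206
center_x_5 = 196
center_y_5 = 228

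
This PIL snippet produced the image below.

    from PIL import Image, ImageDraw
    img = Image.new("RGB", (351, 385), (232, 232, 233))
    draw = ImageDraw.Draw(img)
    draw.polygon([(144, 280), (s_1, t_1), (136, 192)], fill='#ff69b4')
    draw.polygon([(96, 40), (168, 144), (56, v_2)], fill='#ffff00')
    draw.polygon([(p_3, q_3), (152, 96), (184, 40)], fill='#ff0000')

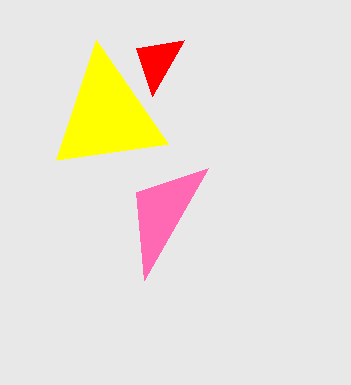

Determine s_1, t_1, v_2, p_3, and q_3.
s_1 = 208
t_1 = 168
v_2 = 160
p_3 = 136
q_3 = 48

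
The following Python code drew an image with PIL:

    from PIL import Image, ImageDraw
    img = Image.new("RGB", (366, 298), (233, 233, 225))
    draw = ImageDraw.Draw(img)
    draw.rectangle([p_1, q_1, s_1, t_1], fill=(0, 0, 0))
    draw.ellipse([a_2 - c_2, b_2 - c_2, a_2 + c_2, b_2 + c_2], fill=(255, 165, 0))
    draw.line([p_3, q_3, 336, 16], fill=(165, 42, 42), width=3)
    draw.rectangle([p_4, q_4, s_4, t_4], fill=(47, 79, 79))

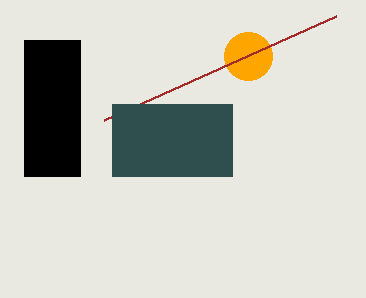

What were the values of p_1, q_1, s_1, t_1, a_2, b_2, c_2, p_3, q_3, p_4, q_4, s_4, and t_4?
p_1 = 24
q_1 = 40
s_1 = 80
t_1 = 176
a_2 = 248
b_2 = 56
c_2 = 24
p_3 = 104
q_3 = 120
p_4 = 112
q_4 = 104
s_4 = 232
t_4 = 176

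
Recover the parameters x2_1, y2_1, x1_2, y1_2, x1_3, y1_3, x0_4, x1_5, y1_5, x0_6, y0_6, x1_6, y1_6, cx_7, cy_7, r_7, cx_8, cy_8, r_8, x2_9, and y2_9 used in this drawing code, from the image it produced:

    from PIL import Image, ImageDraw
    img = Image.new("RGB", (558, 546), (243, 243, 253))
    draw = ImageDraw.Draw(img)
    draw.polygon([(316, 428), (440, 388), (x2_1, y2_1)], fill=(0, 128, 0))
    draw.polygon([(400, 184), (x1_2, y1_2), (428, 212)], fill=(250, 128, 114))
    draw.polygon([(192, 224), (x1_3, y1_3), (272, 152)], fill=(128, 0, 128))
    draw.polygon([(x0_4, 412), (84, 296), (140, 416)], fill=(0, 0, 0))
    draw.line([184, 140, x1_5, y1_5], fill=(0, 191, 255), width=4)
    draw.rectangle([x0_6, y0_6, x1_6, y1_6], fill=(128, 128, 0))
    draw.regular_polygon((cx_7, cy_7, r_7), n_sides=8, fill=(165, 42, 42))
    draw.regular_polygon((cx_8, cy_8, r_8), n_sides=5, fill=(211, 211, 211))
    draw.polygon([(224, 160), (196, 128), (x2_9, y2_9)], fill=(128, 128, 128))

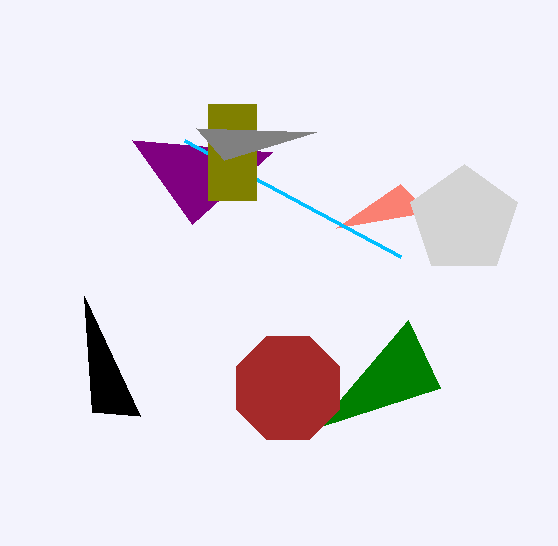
x2_1 = 408, y2_1 = 320, x1_2 = 336, y1_2 = 228, x1_3 = 132, y1_3 = 140, x0_4 = 92, x1_5 = 400, y1_5 = 256, x0_6 = 208, y0_6 = 104, x1_6 = 256, y1_6 = 200, cx_7 = 288, cy_7 = 388, r_7 = 56, cx_8 = 464, cy_8 = 220, r_8 = 56, x2_9 = 316, y2_9 = 132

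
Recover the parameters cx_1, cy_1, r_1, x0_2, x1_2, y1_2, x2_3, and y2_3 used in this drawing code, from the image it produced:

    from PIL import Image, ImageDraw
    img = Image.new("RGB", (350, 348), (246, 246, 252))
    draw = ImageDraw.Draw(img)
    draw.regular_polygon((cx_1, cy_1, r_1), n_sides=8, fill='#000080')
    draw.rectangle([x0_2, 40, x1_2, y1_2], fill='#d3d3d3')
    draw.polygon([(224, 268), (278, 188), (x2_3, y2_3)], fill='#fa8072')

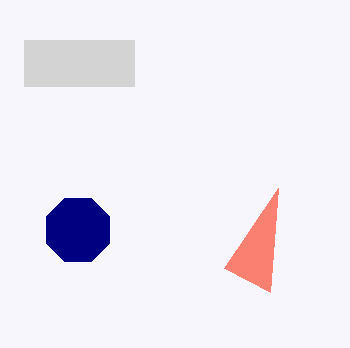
cx_1 = 78
cy_1 = 230
r_1 = 34
x0_2 = 24
x1_2 = 134
y1_2 = 86
x2_3 = 270
y2_3 = 292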